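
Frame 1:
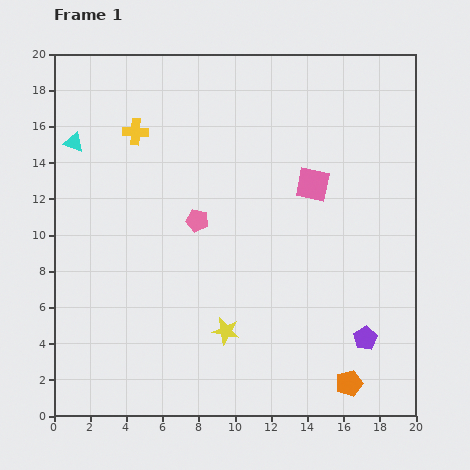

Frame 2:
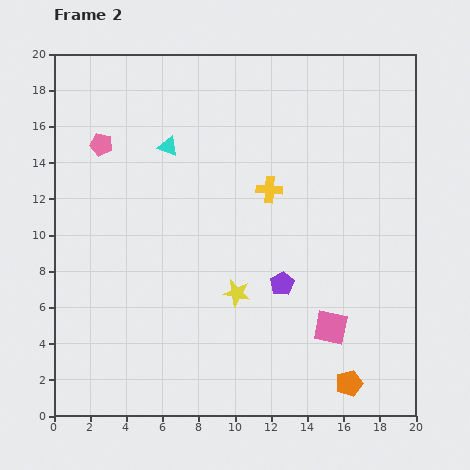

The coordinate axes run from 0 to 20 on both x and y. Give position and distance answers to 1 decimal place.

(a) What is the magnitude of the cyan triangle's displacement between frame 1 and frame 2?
5.2

The cyan triangle moved from (1.1, 15.1) to (6.3, 14.9), a distance of √(5.2² + 0.2²) ≈ 5.2.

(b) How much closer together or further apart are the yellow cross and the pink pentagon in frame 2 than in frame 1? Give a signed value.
+3.6

Distance in frame 1: 6.0. Distance in frame 2: 9.6.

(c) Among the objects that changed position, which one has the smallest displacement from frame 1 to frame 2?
the yellow star

(moved 2.2)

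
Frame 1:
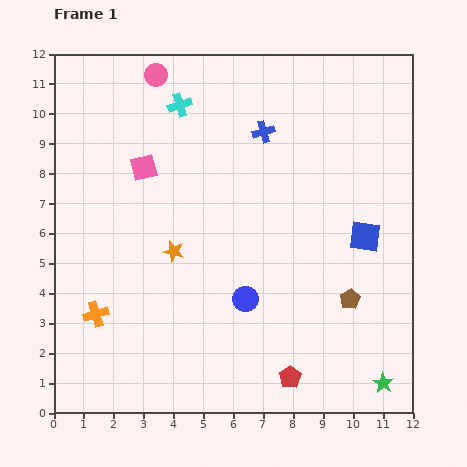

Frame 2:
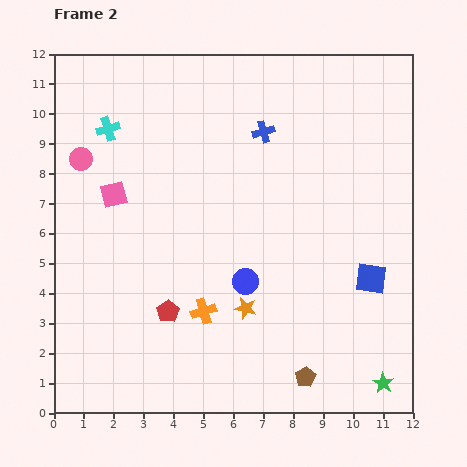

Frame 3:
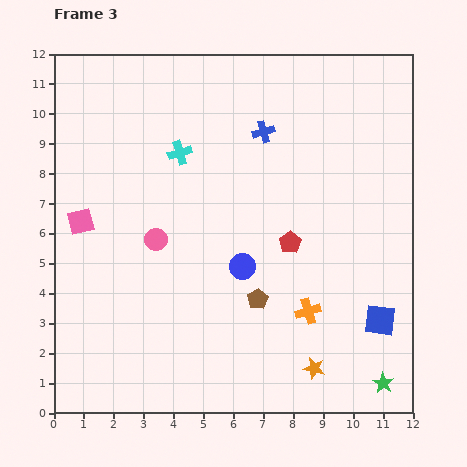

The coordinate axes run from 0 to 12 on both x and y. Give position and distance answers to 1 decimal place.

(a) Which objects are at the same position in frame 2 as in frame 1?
the blue cross, the green star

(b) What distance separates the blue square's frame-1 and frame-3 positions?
2.8

The blue square moved from (10.4, 5.9) to (10.9, 3.1), a distance of √(0.5² + 2.8²) ≈ 2.8.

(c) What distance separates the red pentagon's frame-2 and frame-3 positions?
4.7

The red pentagon moved from (3.8, 3.4) to (7.9, 5.7), a distance of √(4.1² + 2.3²) ≈ 4.7.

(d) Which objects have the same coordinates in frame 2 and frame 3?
the blue cross, the green star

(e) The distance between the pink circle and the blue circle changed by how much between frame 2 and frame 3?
-3.9

Distance in frame 2: 6.9. Distance in frame 3: 3.0.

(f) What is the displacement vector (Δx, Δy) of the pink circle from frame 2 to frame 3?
(2.5, -2.7)

The pink circle was at (0.9, 8.5) in frame 2 and (3.4, 5.8) in frame 3.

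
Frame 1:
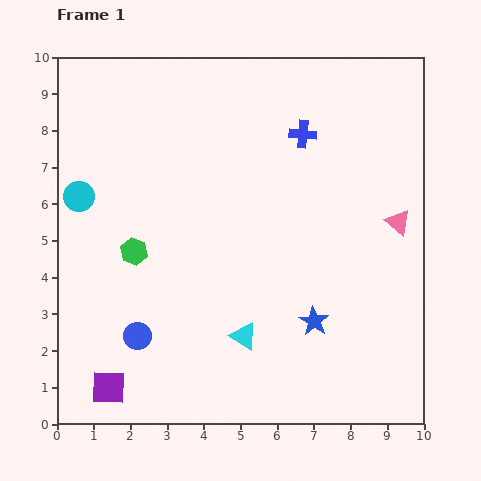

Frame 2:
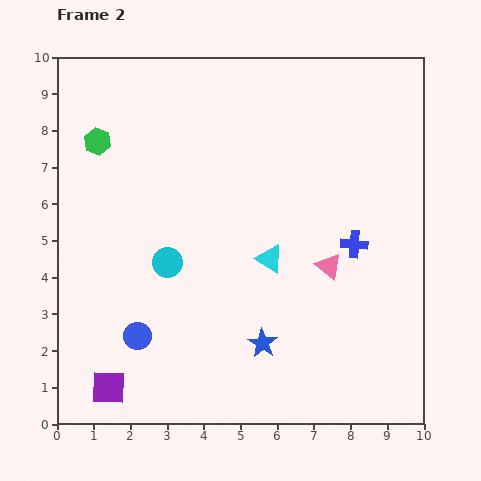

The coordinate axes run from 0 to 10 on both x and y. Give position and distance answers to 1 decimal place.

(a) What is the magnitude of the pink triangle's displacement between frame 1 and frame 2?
2.2

The pink triangle moved from (9.3, 5.5) to (7.4, 4.3), a distance of √(1.9² + 1.2²) ≈ 2.2.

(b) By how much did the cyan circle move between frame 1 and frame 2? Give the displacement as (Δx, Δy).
(2.4, -1.8)

The cyan circle was at (0.6, 6.2) in frame 1 and (3.0, 4.4) in frame 2.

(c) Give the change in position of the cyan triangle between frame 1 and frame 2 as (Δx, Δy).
(0.7, 2.1)

The cyan triangle was at (5.1, 2.4) in frame 1 and (5.8, 4.5) in frame 2.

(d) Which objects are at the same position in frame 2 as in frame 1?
the purple square, the blue circle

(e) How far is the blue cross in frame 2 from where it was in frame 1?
3.3

The blue cross moved from (6.7, 7.9) to (8.1, 4.9), a distance of √(1.4² + 3.0²) ≈ 3.3.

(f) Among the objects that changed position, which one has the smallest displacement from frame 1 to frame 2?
the blue star

(moved 1.5)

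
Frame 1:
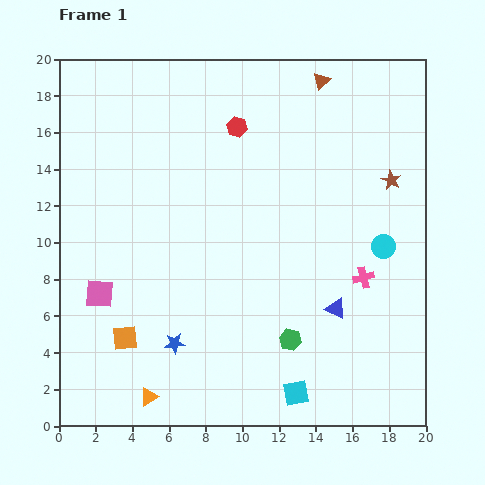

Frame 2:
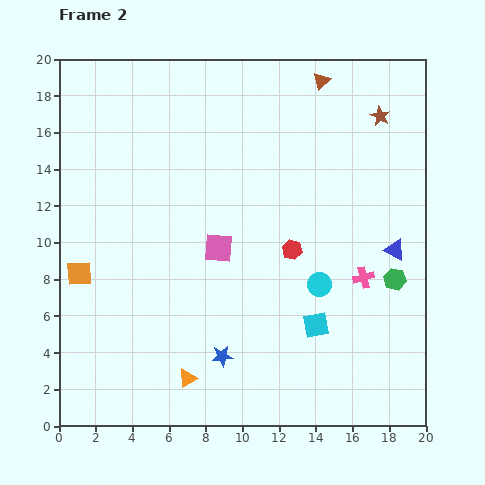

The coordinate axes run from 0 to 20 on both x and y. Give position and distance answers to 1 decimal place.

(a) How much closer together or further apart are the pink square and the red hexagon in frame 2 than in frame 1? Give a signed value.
-7.8

Distance in frame 1: 11.8. Distance in frame 2: 4.0.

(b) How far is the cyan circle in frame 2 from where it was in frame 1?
4.1

The cyan circle moved from (17.7, 9.8) to (14.2, 7.7), a distance of √(3.5² + 2.1²) ≈ 4.1.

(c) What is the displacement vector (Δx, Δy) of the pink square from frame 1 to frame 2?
(6.5, 2.5)

The pink square was at (2.2, 7.2) in frame 1 and (8.7, 9.7) in frame 2.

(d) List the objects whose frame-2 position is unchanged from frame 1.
the brown triangle, the pink cross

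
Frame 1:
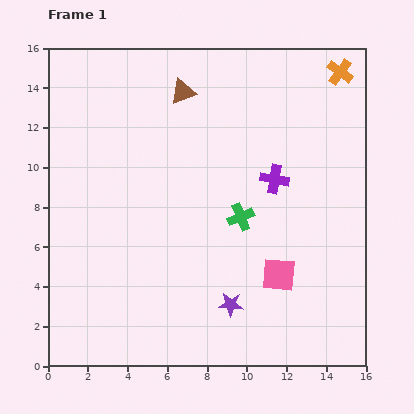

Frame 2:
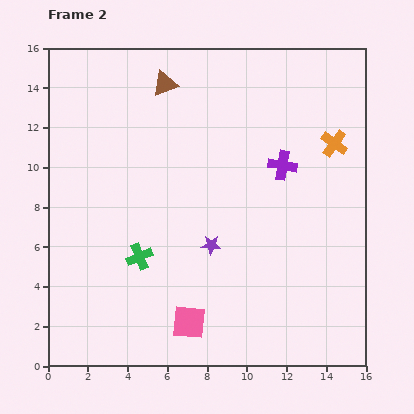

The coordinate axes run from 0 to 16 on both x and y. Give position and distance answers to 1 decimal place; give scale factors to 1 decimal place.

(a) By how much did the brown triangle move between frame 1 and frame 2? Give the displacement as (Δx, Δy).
(-0.9, 0.4)

The brown triangle was at (6.8, 13.8) in frame 1 and (5.9, 14.2) in frame 2.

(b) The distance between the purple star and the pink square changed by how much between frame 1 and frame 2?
+1.3

Distance in frame 1: 2.8. Distance in frame 2: 4.1.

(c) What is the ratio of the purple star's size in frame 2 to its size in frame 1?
0.8×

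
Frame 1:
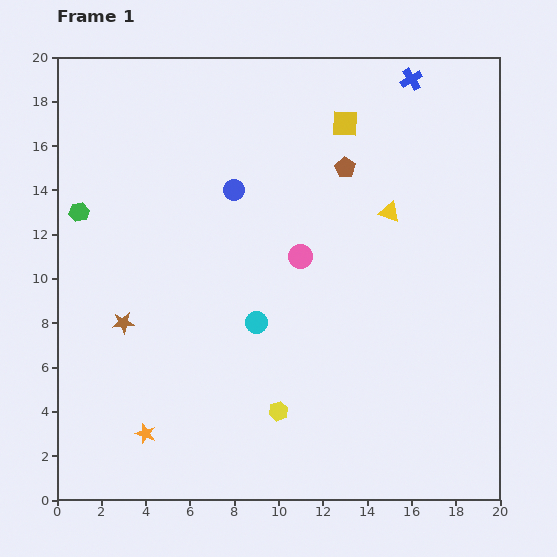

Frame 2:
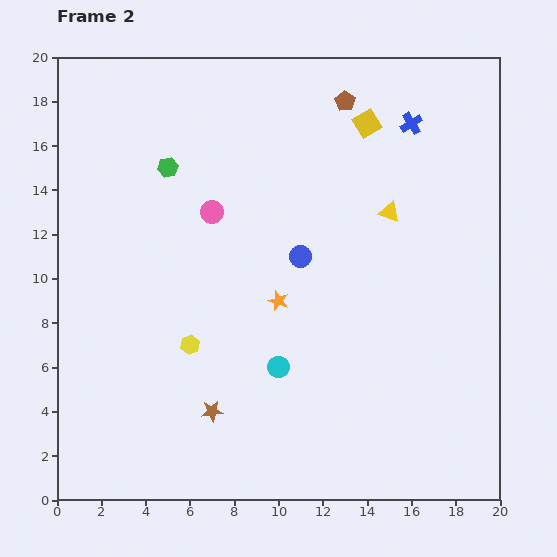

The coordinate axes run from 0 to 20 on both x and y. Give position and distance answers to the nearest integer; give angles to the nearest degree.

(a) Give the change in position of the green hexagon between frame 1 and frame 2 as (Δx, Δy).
(4, 2)

The green hexagon was at (1, 13) in frame 1 and (5, 15) in frame 2.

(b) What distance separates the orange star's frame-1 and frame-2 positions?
8

The orange star moved from (4, 3) to (10, 9), a distance of √(6² + 6²) ≈ 8.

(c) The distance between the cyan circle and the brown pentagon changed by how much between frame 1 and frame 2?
+4

Distance in frame 1: 8. Distance in frame 2: 12.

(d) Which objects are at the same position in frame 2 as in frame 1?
the yellow triangle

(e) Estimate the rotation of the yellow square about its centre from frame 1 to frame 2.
33° counter-clockwise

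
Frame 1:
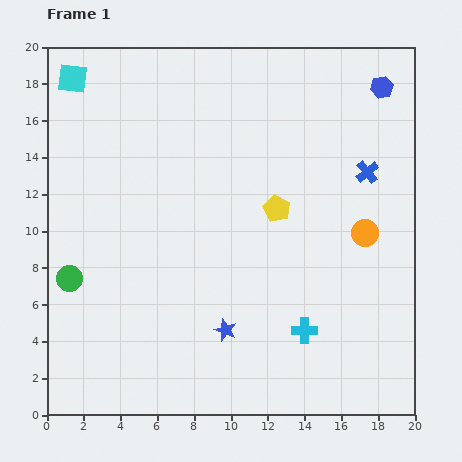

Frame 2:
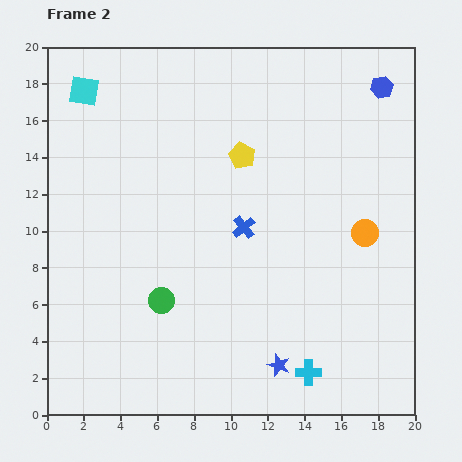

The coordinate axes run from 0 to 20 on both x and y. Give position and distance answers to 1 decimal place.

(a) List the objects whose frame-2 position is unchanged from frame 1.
the blue hexagon, the orange circle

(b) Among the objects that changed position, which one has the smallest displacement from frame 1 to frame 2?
the cyan square

(moved 0.9)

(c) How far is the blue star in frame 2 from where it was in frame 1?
3.5

The blue star moved from (9.7, 4.6) to (12.6, 2.7), a distance of √(2.9² + 1.9²) ≈ 3.5.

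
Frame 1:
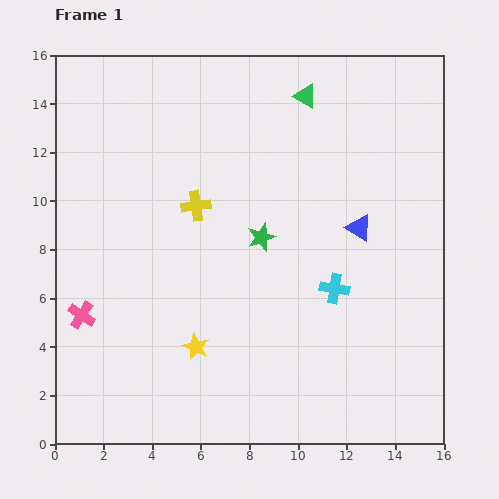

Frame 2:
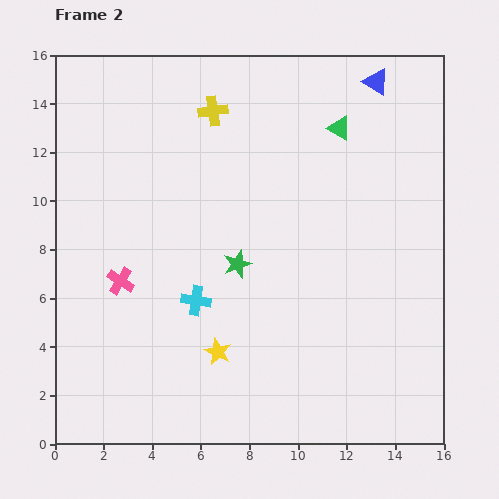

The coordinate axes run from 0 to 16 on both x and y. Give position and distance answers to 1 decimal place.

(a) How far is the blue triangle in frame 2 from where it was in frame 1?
6.0

The blue triangle moved from (12.5, 8.9) to (13.2, 14.9), a distance of √(0.7² + 6.0²) ≈ 6.0.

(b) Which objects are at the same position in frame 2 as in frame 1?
none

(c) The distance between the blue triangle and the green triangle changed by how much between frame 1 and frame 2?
-3.4

Distance in frame 1: 5.8. Distance in frame 2: 2.4.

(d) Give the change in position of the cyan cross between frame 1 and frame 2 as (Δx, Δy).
(-5.7, -0.5)

The cyan cross was at (11.5, 6.4) in frame 1 and (5.8, 5.9) in frame 2.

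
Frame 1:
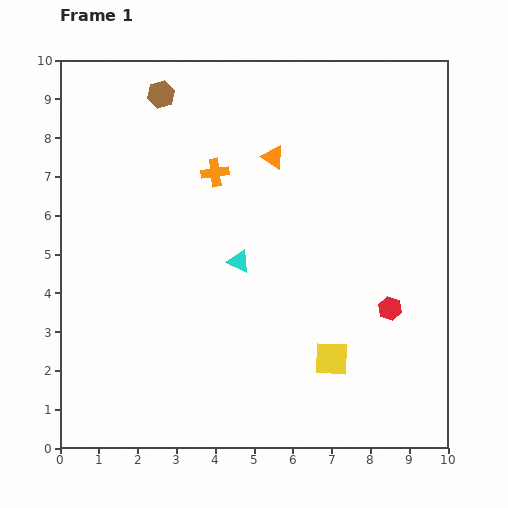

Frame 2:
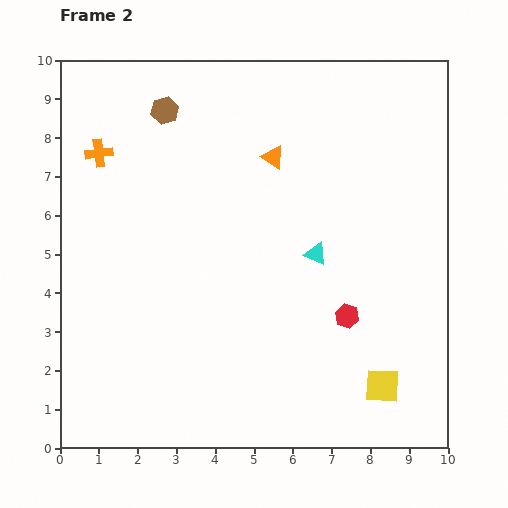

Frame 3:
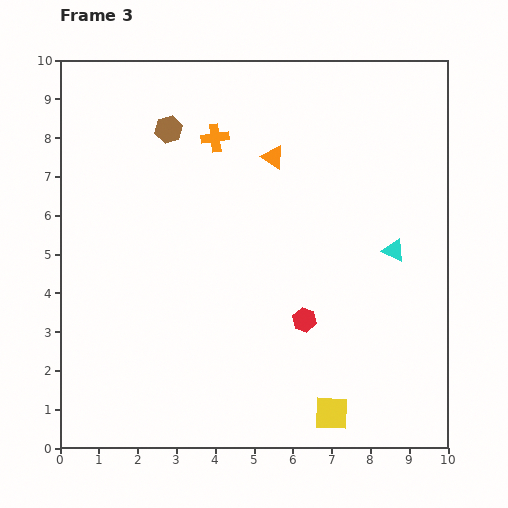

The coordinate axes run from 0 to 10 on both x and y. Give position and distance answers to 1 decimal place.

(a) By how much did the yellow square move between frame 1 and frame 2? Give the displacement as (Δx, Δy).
(1.3, -0.7)

The yellow square was at (7.0, 2.3) in frame 1 and (8.3, 1.6) in frame 2.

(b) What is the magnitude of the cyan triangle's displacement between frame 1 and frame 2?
2.0

The cyan triangle moved from (4.6, 4.8) to (6.6, 5.0), a distance of √(2.0² + 0.2²) ≈ 2.0.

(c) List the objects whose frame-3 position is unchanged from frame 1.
the orange triangle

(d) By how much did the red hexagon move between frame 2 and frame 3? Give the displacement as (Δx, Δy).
(-1.1, -0.1)

The red hexagon was at (7.4, 3.4) in frame 2 and (6.3, 3.3) in frame 3.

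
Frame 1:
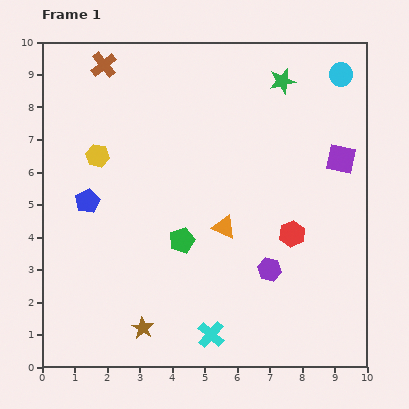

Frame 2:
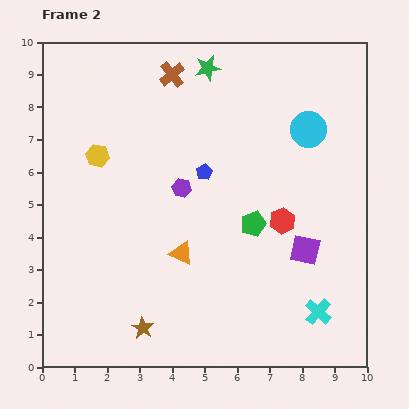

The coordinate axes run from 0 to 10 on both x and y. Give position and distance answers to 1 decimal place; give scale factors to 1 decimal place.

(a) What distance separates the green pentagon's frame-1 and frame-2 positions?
2.3

The green pentagon moved from (4.3, 3.9) to (6.5, 4.4), a distance of √(2.2² + 0.5²) ≈ 2.3.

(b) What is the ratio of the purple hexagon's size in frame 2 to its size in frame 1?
0.8×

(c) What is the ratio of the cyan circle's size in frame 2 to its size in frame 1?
1.5×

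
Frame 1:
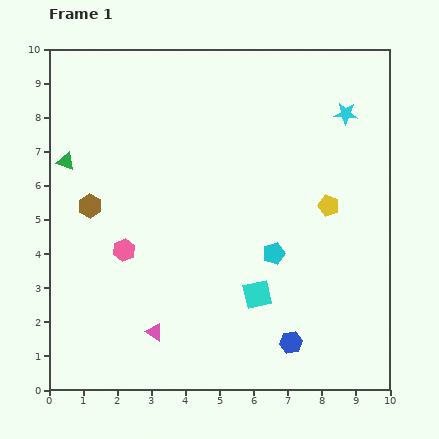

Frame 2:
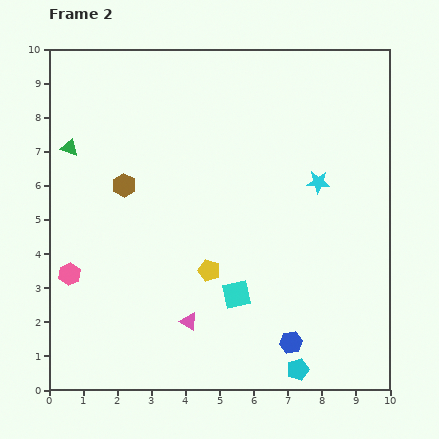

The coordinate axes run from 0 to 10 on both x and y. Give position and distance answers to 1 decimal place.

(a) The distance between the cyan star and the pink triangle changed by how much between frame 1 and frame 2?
-2.9

Distance in frame 1: 8.5. Distance in frame 2: 5.6.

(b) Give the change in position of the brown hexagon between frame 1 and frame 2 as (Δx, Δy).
(1.0, 0.6)

The brown hexagon was at (1.2, 5.4) in frame 1 and (2.2, 6.0) in frame 2.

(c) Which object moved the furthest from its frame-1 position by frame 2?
the yellow pentagon

(moved 4.0; next 3.5)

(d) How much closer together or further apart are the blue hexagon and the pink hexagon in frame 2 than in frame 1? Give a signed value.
+1.2

Distance in frame 1: 5.6. Distance in frame 2: 6.8.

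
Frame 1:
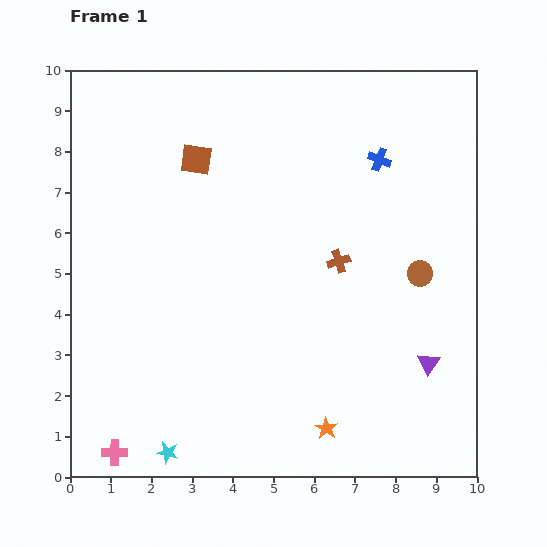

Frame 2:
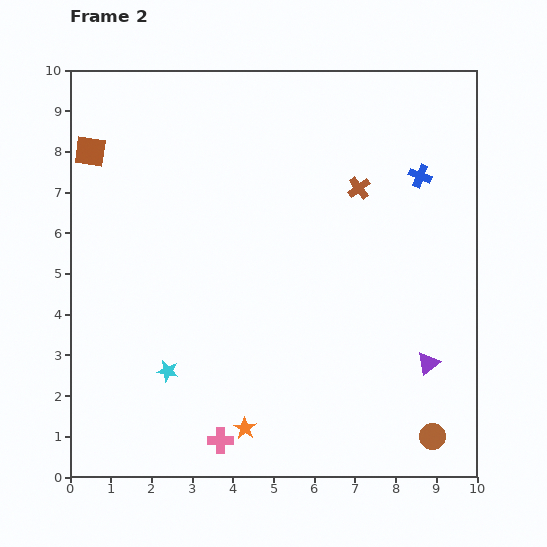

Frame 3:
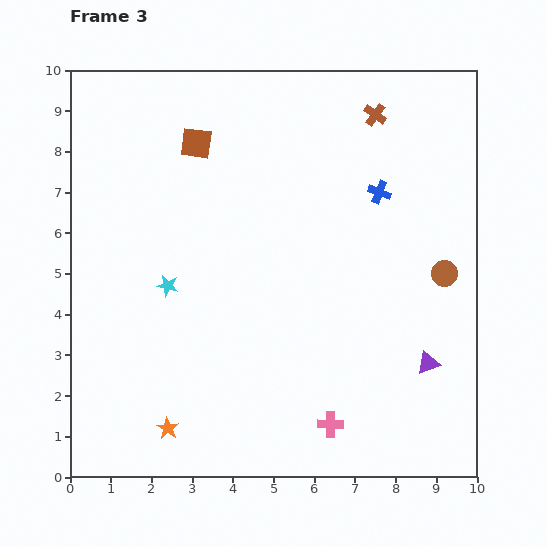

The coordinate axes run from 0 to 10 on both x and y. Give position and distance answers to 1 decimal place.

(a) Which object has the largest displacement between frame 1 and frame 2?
the brown circle

(moved 4.0; next 2.6)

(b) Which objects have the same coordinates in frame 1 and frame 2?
the purple triangle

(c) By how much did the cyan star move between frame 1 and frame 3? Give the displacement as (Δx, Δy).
(0.0, 4.1)

The cyan star was at (2.4, 0.6) in frame 1 and (2.4, 4.7) in frame 3.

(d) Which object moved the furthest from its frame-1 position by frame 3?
the pink cross

(moved 5.3; next 4.1)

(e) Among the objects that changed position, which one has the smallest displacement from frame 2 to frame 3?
the blue cross

(moved 1.1)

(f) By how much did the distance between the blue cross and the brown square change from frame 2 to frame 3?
-3.4

Distance in frame 2: 8.1. Distance in frame 3: 4.7.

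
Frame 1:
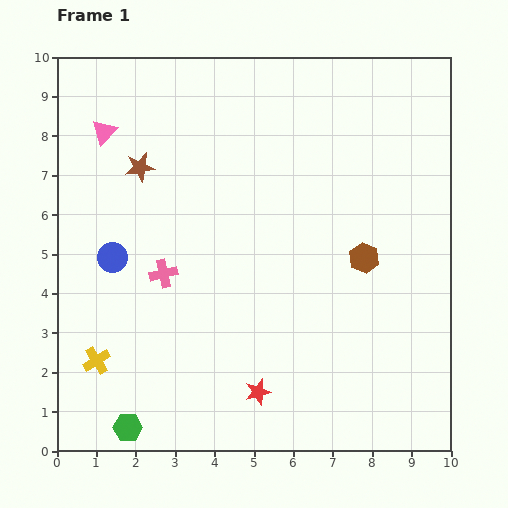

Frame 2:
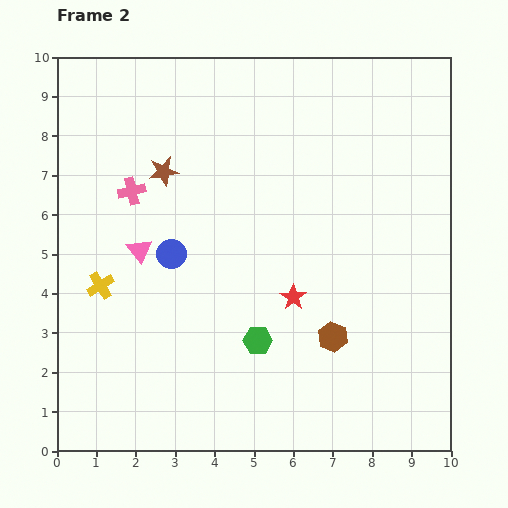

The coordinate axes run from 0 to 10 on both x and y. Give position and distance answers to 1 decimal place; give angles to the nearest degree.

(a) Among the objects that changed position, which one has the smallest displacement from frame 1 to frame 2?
the brown star

(moved 0.6)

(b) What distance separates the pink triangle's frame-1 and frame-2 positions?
3.1

The pink triangle moved from (1.2, 8.1) to (2.1, 5.1), a distance of √(0.9² + 3.0²) ≈ 3.1.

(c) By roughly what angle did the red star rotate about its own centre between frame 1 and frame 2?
22° counter-clockwise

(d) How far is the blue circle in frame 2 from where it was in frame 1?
1.5

The blue circle moved from (1.4, 4.9) to (2.9, 5.0), a distance of √(1.5² + 0.1²) ≈ 1.5.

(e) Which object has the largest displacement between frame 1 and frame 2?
the green hexagon

(moved 4.0; next 3.1)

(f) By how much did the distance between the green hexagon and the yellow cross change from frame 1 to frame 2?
+2.3

Distance in frame 1: 1.9. Distance in frame 2: 4.2.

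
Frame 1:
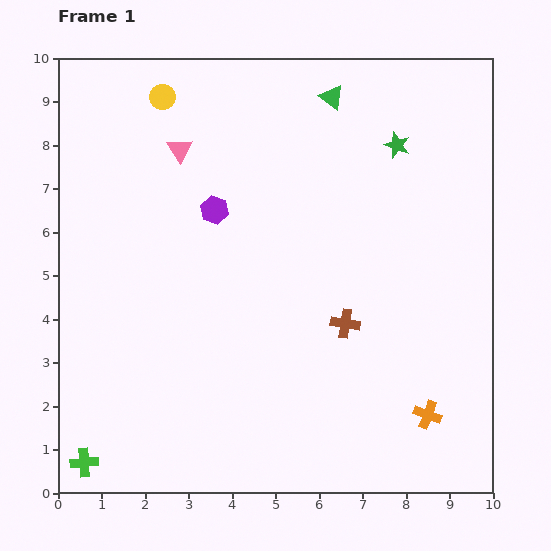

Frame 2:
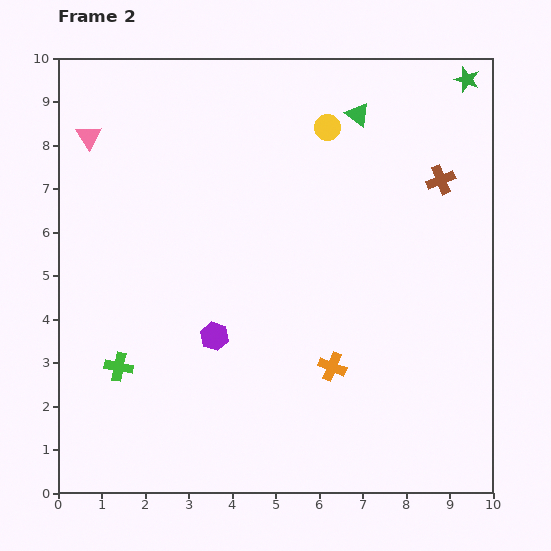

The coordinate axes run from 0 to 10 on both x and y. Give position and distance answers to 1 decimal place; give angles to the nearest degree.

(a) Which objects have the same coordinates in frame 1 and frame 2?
none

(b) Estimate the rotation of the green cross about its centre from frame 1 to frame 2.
16° clockwise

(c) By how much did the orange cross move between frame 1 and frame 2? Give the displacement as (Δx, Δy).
(-2.2, 1.1)

The orange cross was at (8.5, 1.8) in frame 1 and (6.3, 2.9) in frame 2.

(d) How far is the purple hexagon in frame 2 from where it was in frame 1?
2.9

The purple hexagon moved from (3.6, 6.5) to (3.6, 3.6), a distance of √(0.0² + 2.9²) ≈ 2.9.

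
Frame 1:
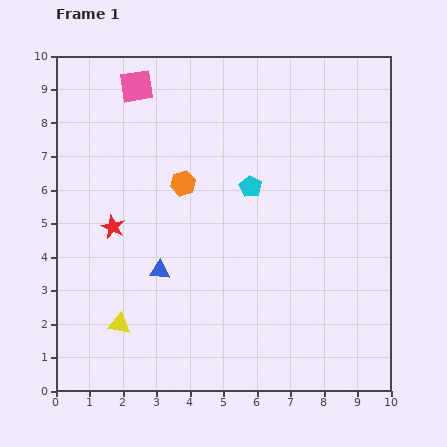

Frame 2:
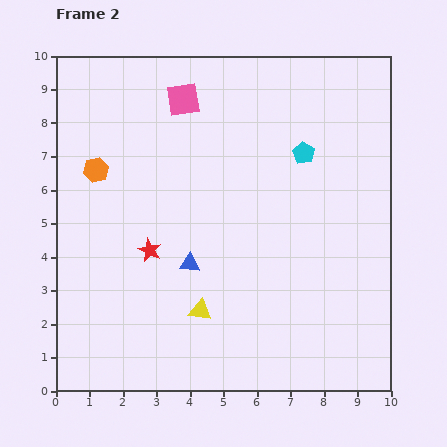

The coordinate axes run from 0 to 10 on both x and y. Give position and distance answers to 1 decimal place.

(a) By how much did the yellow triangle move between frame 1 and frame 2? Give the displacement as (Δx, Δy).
(2.4, 0.4)

The yellow triangle was at (1.9, 2.0) in frame 1 and (4.3, 2.4) in frame 2.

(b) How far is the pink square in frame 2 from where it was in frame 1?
1.5

The pink square moved from (2.4, 9.1) to (3.8, 8.7), a distance of √(1.4² + 0.4²) ≈ 1.5.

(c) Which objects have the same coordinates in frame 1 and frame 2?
none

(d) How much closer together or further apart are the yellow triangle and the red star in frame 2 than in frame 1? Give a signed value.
-0.6

Distance in frame 1: 2.9. Distance in frame 2: 2.3.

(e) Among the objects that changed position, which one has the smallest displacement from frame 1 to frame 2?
the blue triangle

(moved 0.9)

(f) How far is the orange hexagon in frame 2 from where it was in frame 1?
2.6

The orange hexagon moved from (3.8, 6.2) to (1.2, 6.6), a distance of √(2.6² + 0.4²) ≈ 2.6.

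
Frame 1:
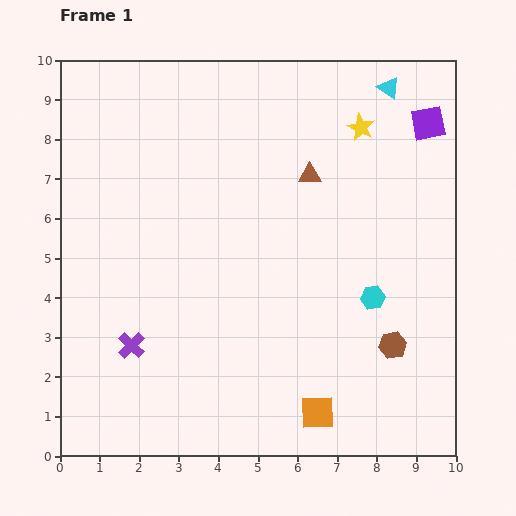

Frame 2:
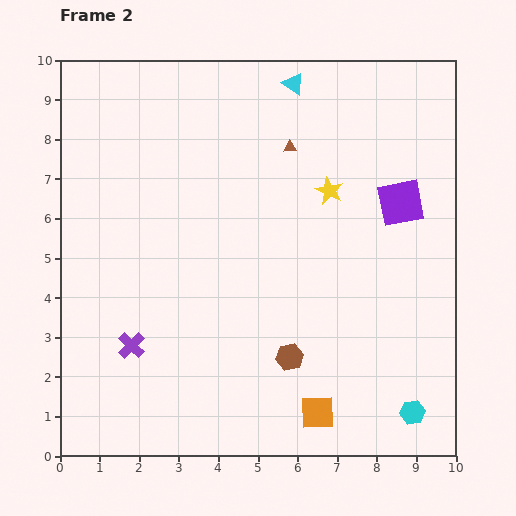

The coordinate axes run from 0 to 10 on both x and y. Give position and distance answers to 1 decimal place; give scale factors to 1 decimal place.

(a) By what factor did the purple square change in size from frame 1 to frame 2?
1.3×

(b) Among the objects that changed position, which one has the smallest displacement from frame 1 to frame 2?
the brown triangle

(moved 0.9)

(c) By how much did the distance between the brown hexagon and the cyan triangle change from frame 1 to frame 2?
+0.4

Distance in frame 1: 6.5. Distance in frame 2: 6.9.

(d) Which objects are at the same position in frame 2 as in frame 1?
the orange square, the purple cross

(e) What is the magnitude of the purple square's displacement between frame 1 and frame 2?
2.1

The purple square moved from (9.3, 8.4) to (8.6, 6.4), a distance of √(0.7² + 2.0²) ≈ 2.1.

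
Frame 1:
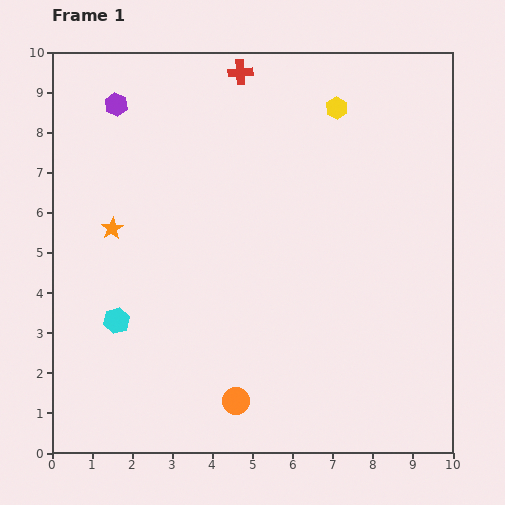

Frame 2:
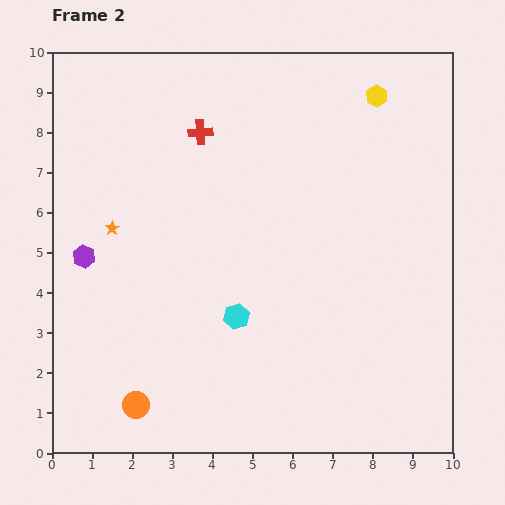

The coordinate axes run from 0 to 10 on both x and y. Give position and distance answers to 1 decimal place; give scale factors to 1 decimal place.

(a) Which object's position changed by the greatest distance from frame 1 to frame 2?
the purple hexagon

(moved 3.9; next 3.0)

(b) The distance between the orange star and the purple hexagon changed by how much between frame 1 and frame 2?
-2.1

Distance in frame 1: 3.1. Distance in frame 2: 1.0.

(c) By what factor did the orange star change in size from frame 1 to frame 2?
0.7×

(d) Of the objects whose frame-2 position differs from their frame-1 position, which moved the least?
the yellow hexagon

(moved 1.0)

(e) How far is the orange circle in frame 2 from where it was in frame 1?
2.5

The orange circle moved from (4.6, 1.3) to (2.1, 1.2), a distance of √(2.5² + 0.1²) ≈ 2.5.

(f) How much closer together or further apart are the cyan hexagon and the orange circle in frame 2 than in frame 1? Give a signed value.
-0.3

Distance in frame 1: 3.6. Distance in frame 2: 3.3.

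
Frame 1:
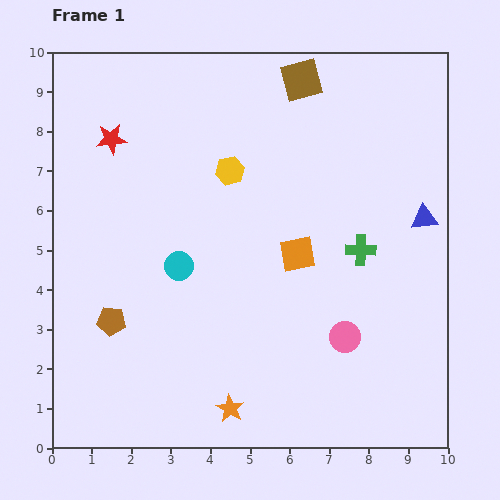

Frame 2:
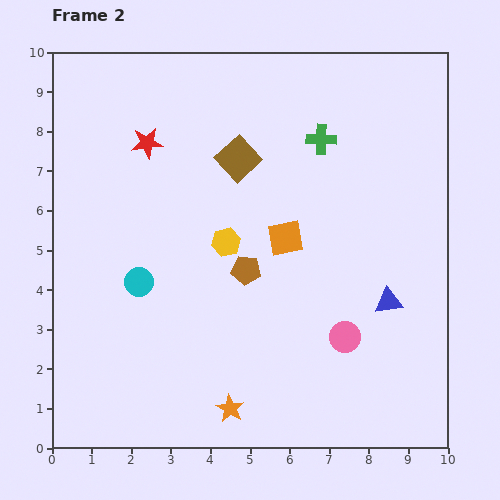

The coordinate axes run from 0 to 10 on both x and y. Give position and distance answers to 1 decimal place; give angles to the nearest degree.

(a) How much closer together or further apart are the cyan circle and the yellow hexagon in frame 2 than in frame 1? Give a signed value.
-0.3

Distance in frame 1: 2.7. Distance in frame 2: 2.4.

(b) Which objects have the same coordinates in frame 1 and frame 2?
the pink circle, the orange star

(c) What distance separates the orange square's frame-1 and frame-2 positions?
0.5

The orange square moved from (6.2, 4.9) to (5.9, 5.3), a distance of √(0.3² + 0.4²) ≈ 0.5.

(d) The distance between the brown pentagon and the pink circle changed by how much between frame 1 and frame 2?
-2.9

Distance in frame 1: 5.9. Distance in frame 2: 3.0.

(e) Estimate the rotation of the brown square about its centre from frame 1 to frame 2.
28° counter-clockwise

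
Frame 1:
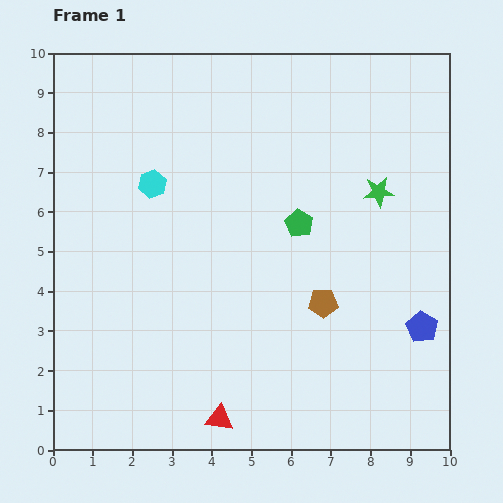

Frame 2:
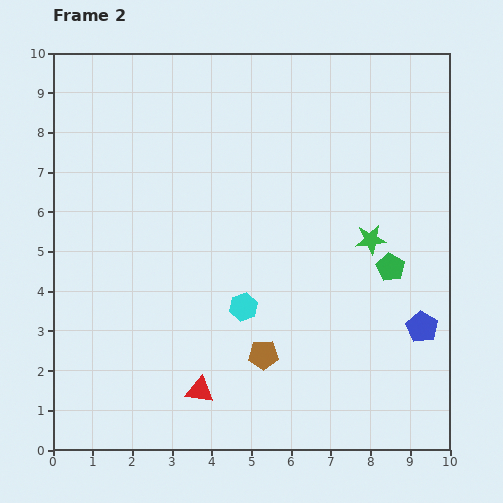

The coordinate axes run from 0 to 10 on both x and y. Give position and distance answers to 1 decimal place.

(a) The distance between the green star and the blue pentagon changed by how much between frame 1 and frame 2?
-1.0

Distance in frame 1: 3.6. Distance in frame 2: 2.6.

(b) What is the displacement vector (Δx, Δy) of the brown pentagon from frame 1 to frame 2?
(-1.5, -1.3)

The brown pentagon was at (6.8, 3.7) in frame 1 and (5.3, 2.4) in frame 2.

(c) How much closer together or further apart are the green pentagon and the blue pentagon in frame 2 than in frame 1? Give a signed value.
-2.3

Distance in frame 1: 4.0. Distance in frame 2: 1.7.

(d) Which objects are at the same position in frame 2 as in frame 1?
the blue pentagon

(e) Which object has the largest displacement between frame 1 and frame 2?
the cyan hexagon

(moved 3.9; next 2.5)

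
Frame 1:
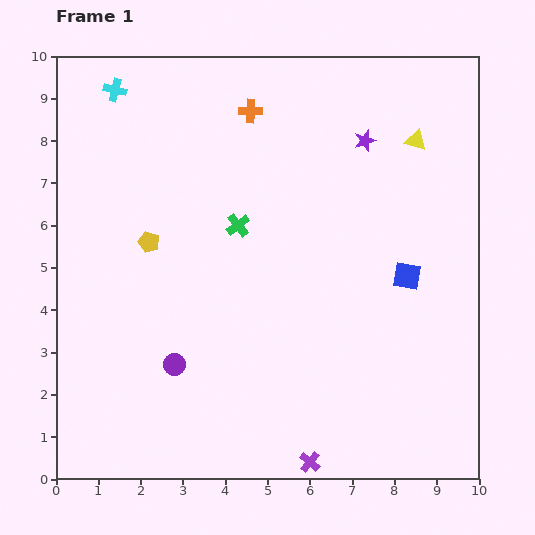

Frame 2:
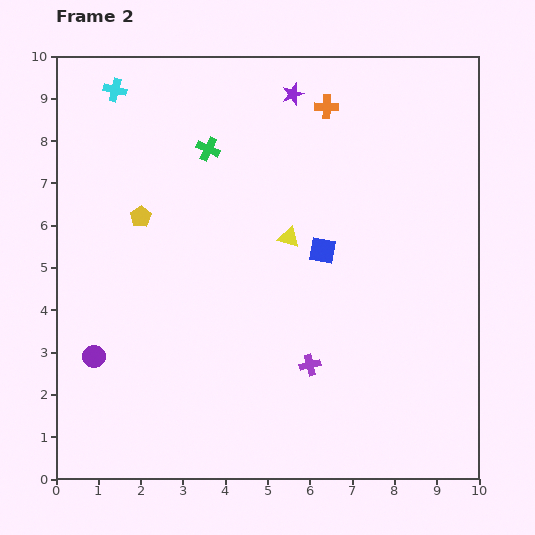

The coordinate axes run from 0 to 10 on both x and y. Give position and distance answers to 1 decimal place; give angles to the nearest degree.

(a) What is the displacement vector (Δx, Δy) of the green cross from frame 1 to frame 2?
(-0.7, 1.8)

The green cross was at (4.3, 6.0) in frame 1 and (3.6, 7.8) in frame 2.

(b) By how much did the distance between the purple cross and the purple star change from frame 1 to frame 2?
-1.3

Distance in frame 1: 7.7. Distance in frame 2: 6.4.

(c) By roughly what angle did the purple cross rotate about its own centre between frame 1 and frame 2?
36° clockwise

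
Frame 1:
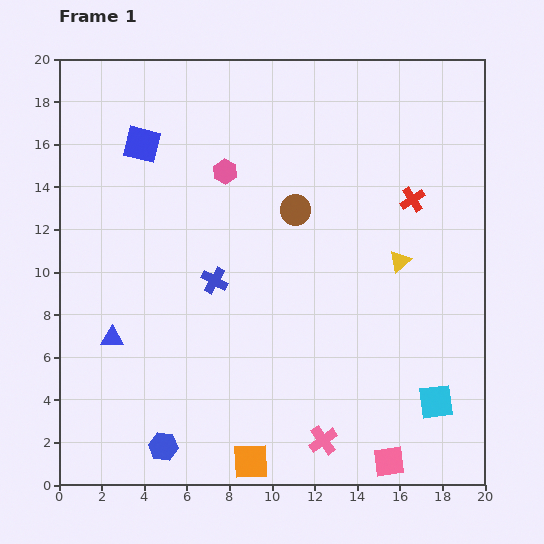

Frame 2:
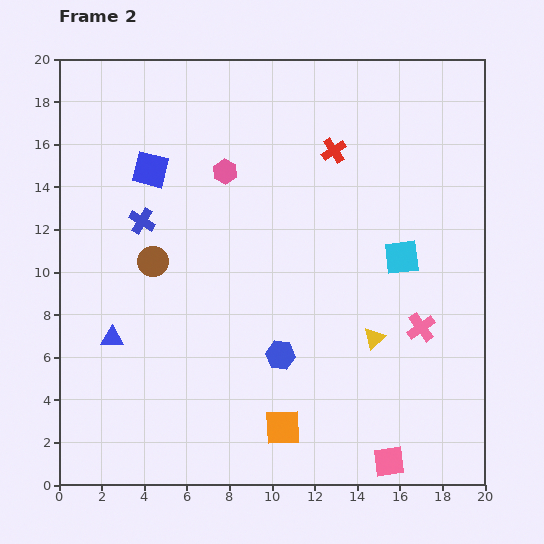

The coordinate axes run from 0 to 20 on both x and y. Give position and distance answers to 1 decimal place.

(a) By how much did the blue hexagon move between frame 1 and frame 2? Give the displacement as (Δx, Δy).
(5.5, 4.3)

The blue hexagon was at (4.9, 1.8) in frame 1 and (10.4, 6.1) in frame 2.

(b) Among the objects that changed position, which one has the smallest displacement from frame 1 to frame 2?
the blue square

(moved 1.3)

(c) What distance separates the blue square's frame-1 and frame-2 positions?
1.3

The blue square moved from (3.9, 16.0) to (4.3, 14.8), a distance of √(0.4² + 1.2²) ≈ 1.3.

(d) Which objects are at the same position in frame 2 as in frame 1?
the blue triangle, the pink hexagon, the pink square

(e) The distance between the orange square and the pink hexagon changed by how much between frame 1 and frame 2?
-1.4

Distance in frame 1: 13.7. Distance in frame 2: 12.3.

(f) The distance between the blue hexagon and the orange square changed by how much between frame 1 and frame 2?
-0.8

Distance in frame 1: 4.2. Distance in frame 2: 3.4.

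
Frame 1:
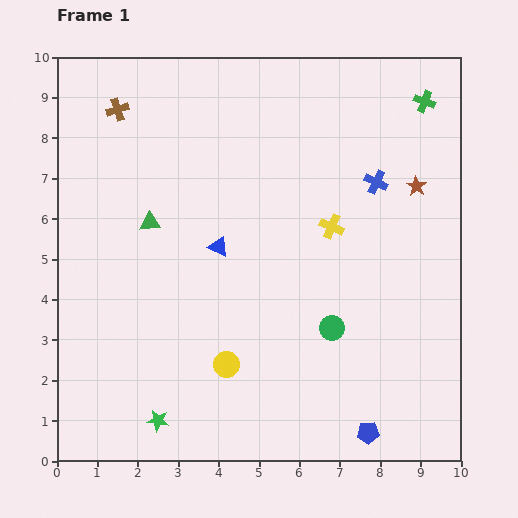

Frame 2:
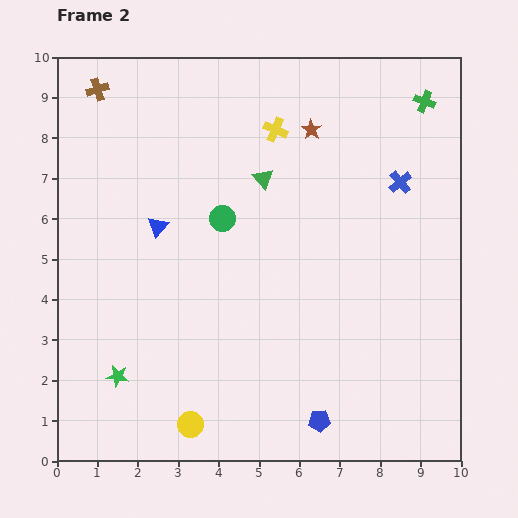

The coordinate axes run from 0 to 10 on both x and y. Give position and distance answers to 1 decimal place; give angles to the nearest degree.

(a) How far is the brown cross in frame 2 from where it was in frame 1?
0.7

The brown cross moved from (1.5, 8.7) to (1.0, 9.2), a distance of √(0.5² + 0.5²) ≈ 0.7.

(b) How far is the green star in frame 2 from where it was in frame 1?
1.5

The green star moved from (2.5, 1.0) to (1.5, 2.1), a distance of √(1.0² + 1.1²) ≈ 1.5.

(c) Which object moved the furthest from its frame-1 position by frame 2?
the green circle

(moved 3.8; next 3.0)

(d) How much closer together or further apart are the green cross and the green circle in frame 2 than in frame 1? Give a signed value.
-0.3

Distance in frame 1: 6.1. Distance in frame 2: 5.8.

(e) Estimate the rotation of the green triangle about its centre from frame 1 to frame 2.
53° clockwise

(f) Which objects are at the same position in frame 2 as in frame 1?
the green cross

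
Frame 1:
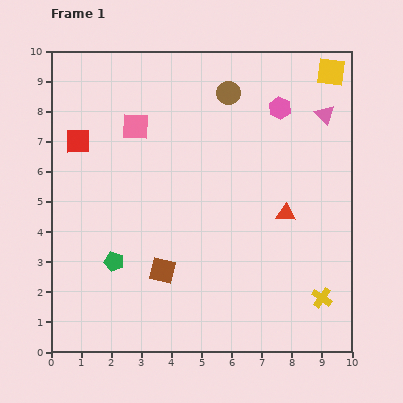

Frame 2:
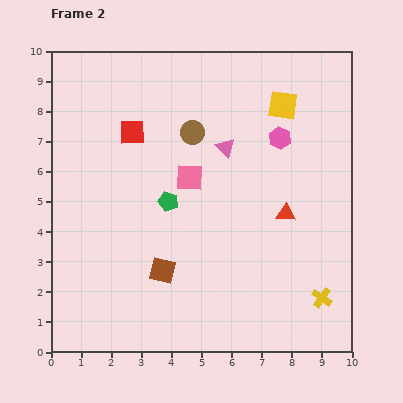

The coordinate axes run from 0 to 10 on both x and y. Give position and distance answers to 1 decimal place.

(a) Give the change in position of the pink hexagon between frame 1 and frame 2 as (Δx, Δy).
(0.0, -1.0)

The pink hexagon was at (7.6, 8.1) in frame 1 and (7.6, 7.1) in frame 2.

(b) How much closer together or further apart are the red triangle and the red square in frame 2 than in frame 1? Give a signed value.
-1.5

Distance in frame 1: 7.3. Distance in frame 2: 5.8.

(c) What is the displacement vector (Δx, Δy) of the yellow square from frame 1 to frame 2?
(-1.6, -1.1)

The yellow square was at (9.3, 9.3) in frame 1 and (7.7, 8.2) in frame 2.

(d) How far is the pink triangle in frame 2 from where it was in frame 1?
3.5

The pink triangle moved from (9.1, 7.9) to (5.8, 6.8), a distance of √(3.3² + 1.1²) ≈ 3.5.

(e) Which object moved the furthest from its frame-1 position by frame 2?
the pink triangle

(moved 3.5; next 2.7)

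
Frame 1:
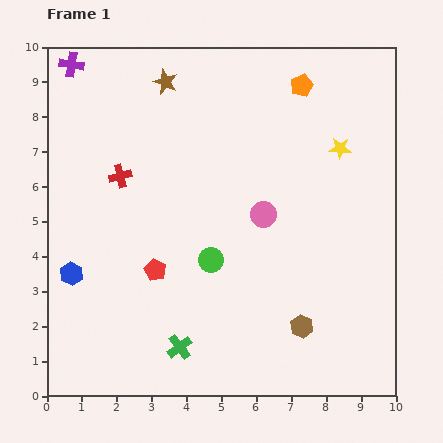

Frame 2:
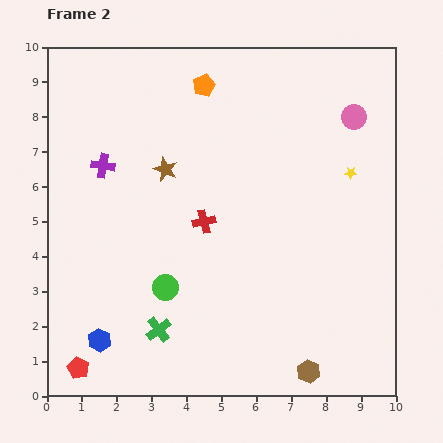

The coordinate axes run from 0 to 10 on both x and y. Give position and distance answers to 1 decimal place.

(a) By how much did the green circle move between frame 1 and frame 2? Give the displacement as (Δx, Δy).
(-1.3, -0.8)

The green circle was at (4.7, 3.9) in frame 1 and (3.4, 3.1) in frame 2.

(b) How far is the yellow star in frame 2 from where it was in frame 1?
0.8

The yellow star moved from (8.4, 7.1) to (8.7, 6.4), a distance of √(0.3² + 0.7²) ≈ 0.8.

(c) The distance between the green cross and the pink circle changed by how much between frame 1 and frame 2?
+3.8

Distance in frame 1: 4.5. Distance in frame 2: 8.3.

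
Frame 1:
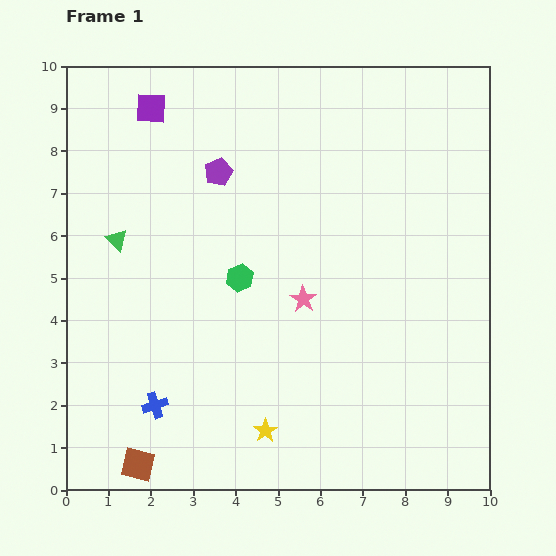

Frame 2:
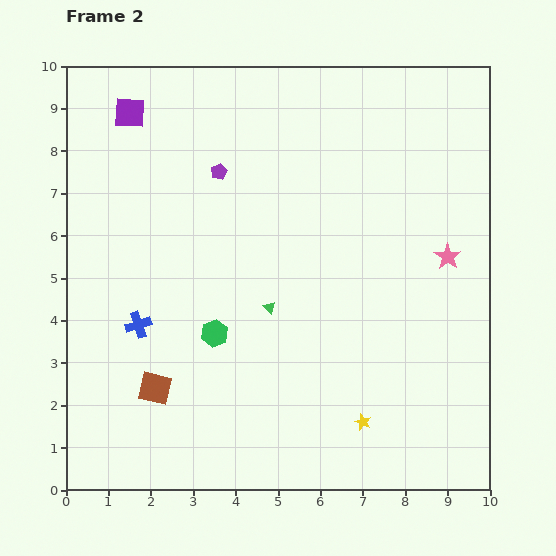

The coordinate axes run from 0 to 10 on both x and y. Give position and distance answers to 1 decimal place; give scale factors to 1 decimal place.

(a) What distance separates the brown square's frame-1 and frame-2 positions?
1.8

The brown square moved from (1.7, 0.6) to (2.1, 2.4), a distance of √(0.4² + 1.8²) ≈ 1.8.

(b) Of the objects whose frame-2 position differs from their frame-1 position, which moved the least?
the purple square

(moved 0.5)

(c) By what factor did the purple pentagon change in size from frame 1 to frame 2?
0.6×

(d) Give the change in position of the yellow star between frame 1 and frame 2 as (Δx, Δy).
(2.3, 0.2)

The yellow star was at (4.7, 1.4) in frame 1 and (7.0, 1.6) in frame 2.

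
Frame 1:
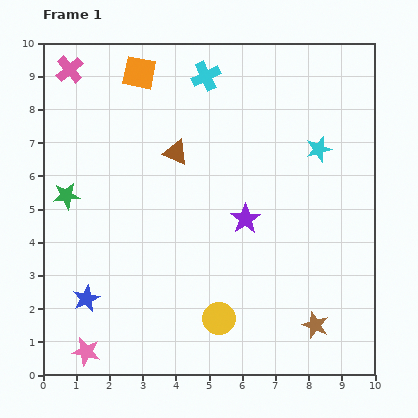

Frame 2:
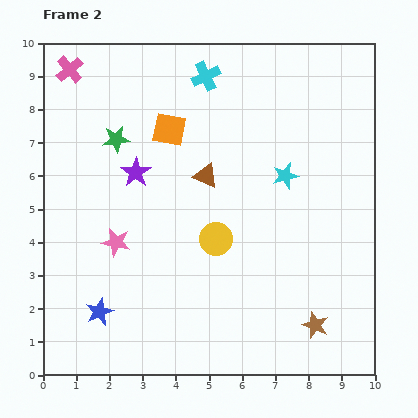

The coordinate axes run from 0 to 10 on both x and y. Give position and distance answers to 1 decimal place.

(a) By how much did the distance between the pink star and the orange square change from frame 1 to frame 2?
-4.8

Distance in frame 1: 8.6. Distance in frame 2: 3.8.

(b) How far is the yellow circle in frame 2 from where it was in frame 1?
2.4

The yellow circle moved from (5.3, 1.7) to (5.2, 4.1), a distance of √(0.1² + 2.4²) ≈ 2.4.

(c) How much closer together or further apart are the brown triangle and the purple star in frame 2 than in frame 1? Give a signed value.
-0.8

Distance in frame 1: 2.9. Distance in frame 2: 2.1.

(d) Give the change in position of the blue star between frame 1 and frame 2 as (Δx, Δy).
(0.4, -0.4)

The blue star was at (1.3, 2.3) in frame 1 and (1.7, 1.9) in frame 2.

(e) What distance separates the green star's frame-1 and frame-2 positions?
2.3

The green star moved from (0.7, 5.4) to (2.2, 7.1), a distance of √(1.5² + 1.7²) ≈ 2.3.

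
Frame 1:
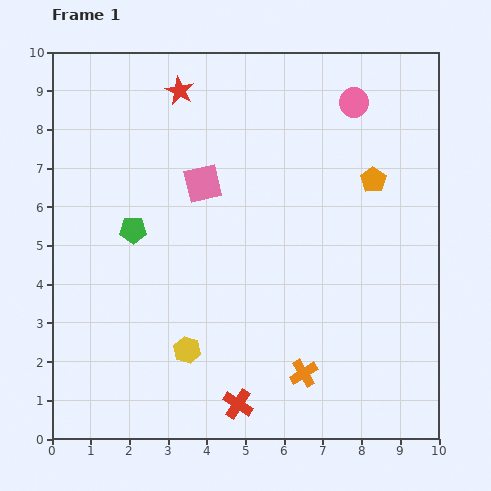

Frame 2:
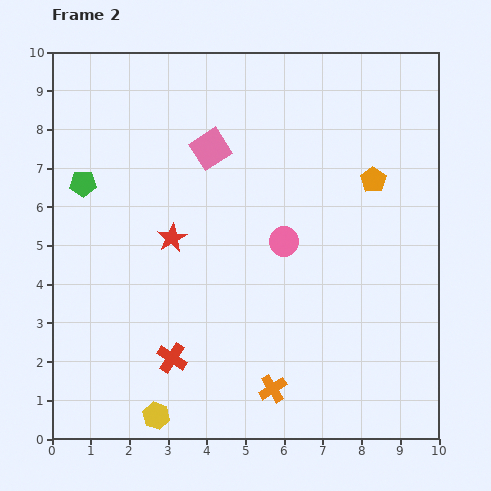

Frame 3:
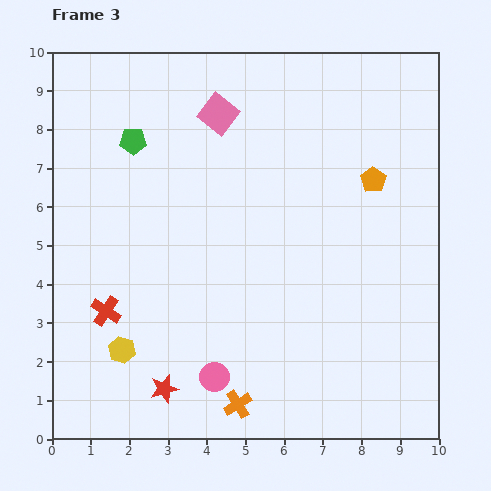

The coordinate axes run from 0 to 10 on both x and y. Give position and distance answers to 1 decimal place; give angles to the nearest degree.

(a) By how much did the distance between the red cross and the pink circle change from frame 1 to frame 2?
-4.2

Distance in frame 1: 8.4. Distance in frame 2: 4.2.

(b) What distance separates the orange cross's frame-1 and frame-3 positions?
1.9

The orange cross moved from (6.5, 1.7) to (4.8, 0.9), a distance of √(1.7² + 0.8²) ≈ 1.9.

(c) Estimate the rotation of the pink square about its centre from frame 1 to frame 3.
39° counter-clockwise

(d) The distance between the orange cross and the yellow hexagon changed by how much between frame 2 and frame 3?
+0.2

Distance in frame 2: 3.1. Distance in frame 3: 3.3.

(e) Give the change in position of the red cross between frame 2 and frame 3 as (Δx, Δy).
(-1.7, 1.2)

The red cross was at (3.1, 2.1) in frame 2 and (1.4, 3.3) in frame 3.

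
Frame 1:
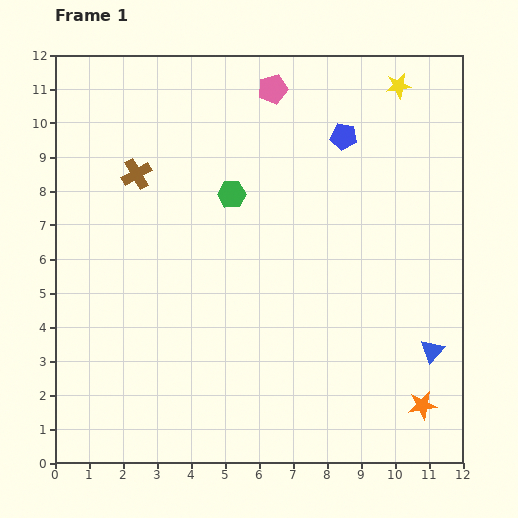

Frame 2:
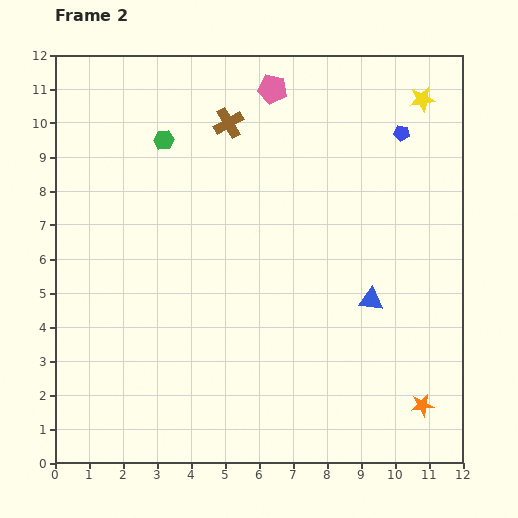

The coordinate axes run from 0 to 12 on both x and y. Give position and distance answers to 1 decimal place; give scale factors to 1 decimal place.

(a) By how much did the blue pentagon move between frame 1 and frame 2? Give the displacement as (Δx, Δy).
(1.7, 0.1)

The blue pentagon was at (8.5, 9.6) in frame 1 and (10.2, 9.7) in frame 2.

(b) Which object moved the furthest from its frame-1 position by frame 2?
the brown cross

(moved 3.1; next 2.6)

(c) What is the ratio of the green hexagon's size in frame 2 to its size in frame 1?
0.7×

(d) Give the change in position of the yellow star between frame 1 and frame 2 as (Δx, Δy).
(0.7, -0.4)

The yellow star was at (10.1, 11.1) in frame 1 and (10.8, 10.7) in frame 2.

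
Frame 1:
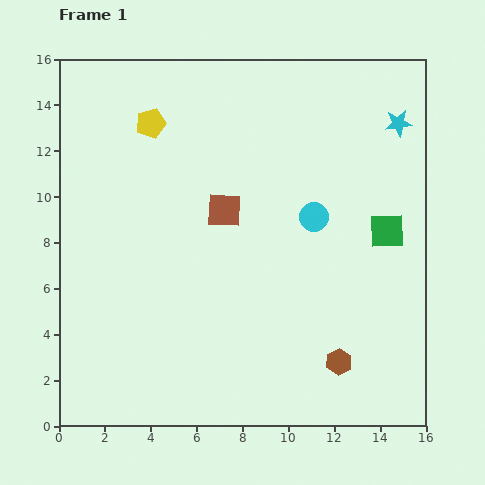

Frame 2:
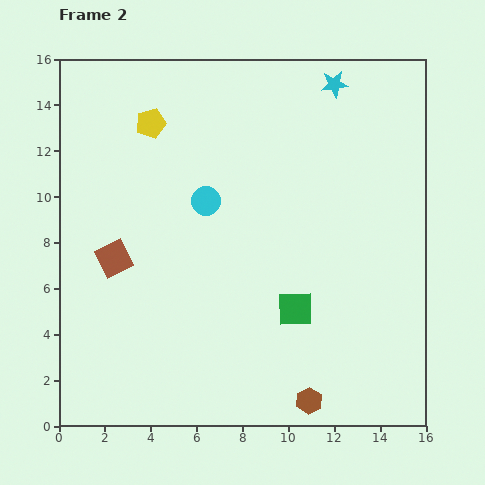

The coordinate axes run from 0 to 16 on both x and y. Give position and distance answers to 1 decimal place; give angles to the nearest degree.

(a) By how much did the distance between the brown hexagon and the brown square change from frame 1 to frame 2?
+2.2

Distance in frame 1: 8.3. Distance in frame 2: 10.5.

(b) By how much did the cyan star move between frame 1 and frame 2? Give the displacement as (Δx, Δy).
(-2.8, 1.7)

The cyan star was at (14.8, 13.2) in frame 1 and (12.0, 14.9) in frame 2.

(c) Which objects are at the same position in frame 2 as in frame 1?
the yellow pentagon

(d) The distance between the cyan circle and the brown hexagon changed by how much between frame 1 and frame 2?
+3.4

Distance in frame 1: 6.4. Distance in frame 2: 9.8.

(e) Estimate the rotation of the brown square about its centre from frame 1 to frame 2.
29° counter-clockwise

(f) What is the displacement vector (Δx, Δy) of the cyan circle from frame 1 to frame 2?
(-4.7, 0.7)

The cyan circle was at (11.1, 9.1) in frame 1 and (6.4, 9.8) in frame 2.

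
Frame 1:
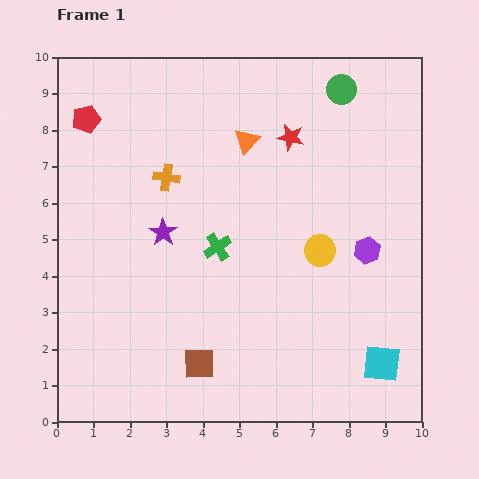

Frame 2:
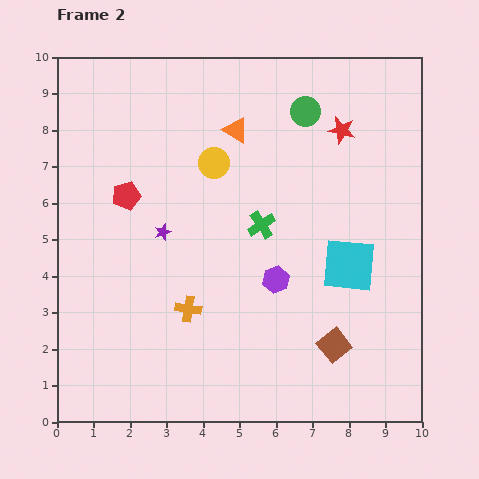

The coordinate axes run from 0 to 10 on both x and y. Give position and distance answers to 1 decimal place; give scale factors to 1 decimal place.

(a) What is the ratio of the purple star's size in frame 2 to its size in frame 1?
0.6×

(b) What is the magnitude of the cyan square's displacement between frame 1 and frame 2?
2.8

The cyan square moved from (8.9, 1.6) to (8.0, 4.3), a distance of √(0.9² + 2.7²) ≈ 2.8.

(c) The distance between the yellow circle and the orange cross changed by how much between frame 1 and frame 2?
-0.6

Distance in frame 1: 4.7. Distance in frame 2: 4.1.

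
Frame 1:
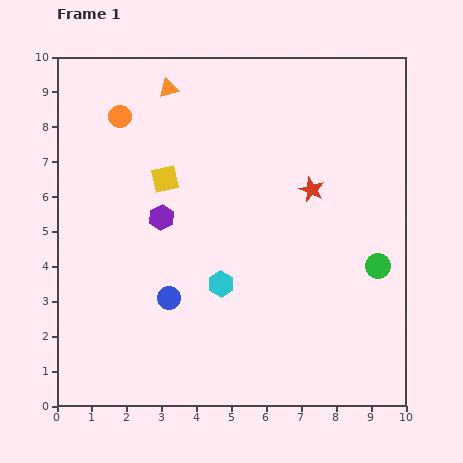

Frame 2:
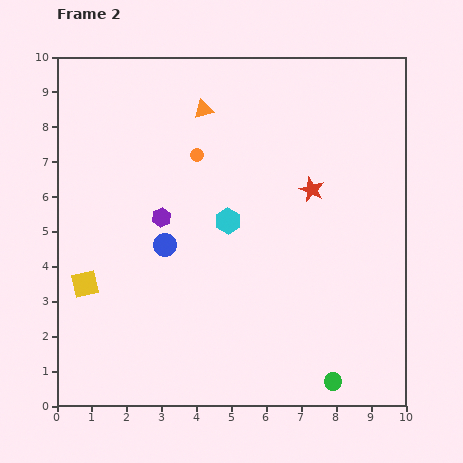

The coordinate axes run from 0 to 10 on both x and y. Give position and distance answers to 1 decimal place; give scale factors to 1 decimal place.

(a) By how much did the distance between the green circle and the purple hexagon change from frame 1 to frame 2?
+0.4

Distance in frame 1: 6.4. Distance in frame 2: 6.8.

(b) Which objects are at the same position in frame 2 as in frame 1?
the red star, the purple hexagon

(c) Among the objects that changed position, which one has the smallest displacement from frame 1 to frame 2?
the orange triangle

(moved 1.2)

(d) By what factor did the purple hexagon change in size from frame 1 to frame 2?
0.8×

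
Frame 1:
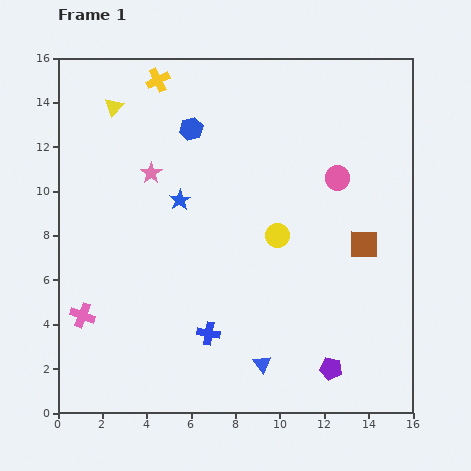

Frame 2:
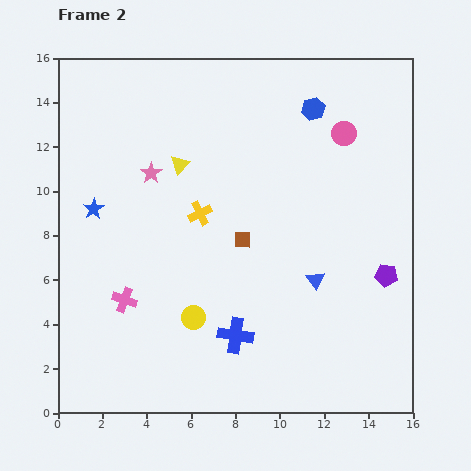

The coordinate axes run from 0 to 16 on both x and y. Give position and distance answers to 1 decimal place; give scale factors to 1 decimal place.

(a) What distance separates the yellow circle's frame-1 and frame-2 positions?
5.3

The yellow circle moved from (9.9, 8.0) to (6.1, 4.3), a distance of √(3.8² + 3.7²) ≈ 5.3.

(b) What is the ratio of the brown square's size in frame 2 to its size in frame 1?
0.6×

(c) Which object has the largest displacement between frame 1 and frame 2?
the yellow cross

(moved 6.3; next 5.6)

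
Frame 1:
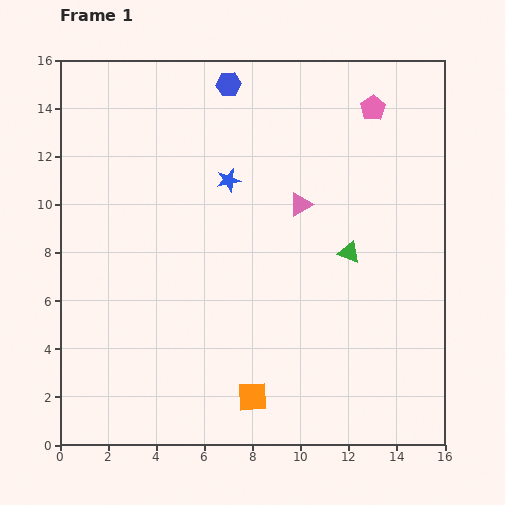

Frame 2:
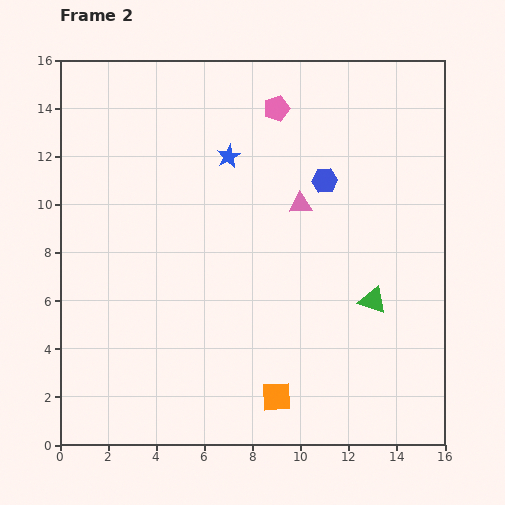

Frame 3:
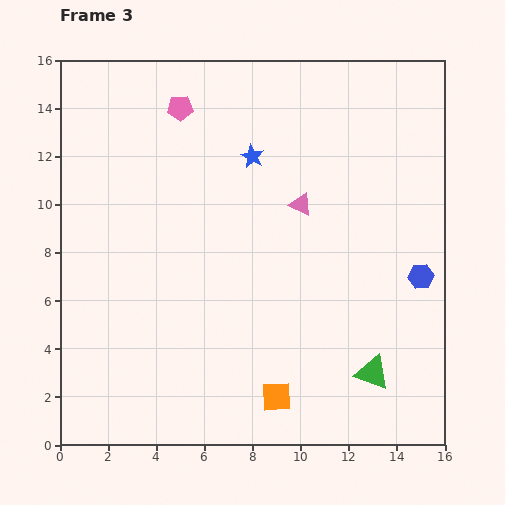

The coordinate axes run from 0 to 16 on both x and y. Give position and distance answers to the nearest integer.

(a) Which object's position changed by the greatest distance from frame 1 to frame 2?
the blue hexagon

(moved 6; next 4)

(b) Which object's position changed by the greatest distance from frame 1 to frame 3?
the blue hexagon

(moved 11; next 8)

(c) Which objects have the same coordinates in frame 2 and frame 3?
the orange square, the pink triangle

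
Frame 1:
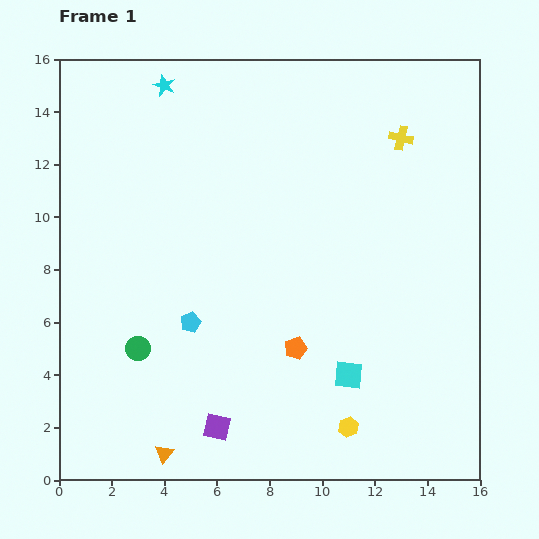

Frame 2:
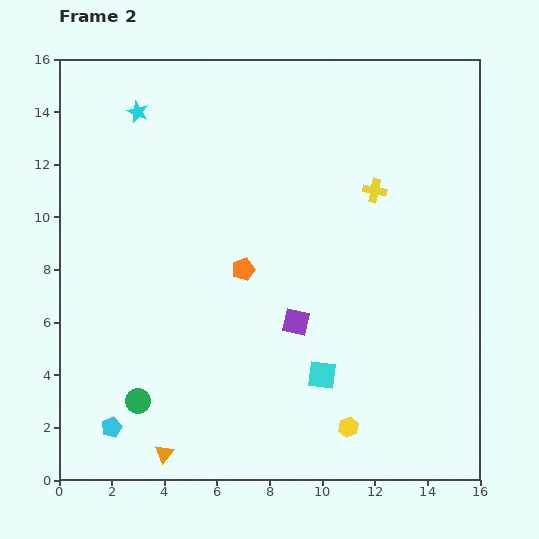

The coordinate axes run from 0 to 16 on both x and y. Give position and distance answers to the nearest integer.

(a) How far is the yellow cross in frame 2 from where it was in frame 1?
2

The yellow cross moved from (13, 13) to (12, 11), a distance of √(1² + 2²) ≈ 2.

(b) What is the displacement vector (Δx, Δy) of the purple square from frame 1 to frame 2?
(3, 4)

The purple square was at (6, 2) in frame 1 and (9, 6) in frame 2.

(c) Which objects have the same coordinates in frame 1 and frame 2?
the yellow hexagon, the orange triangle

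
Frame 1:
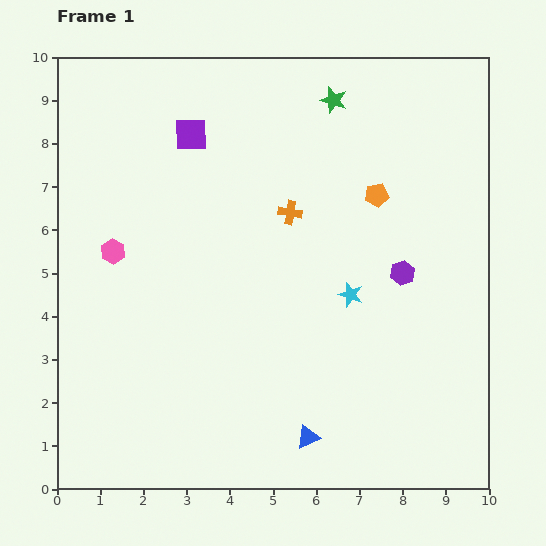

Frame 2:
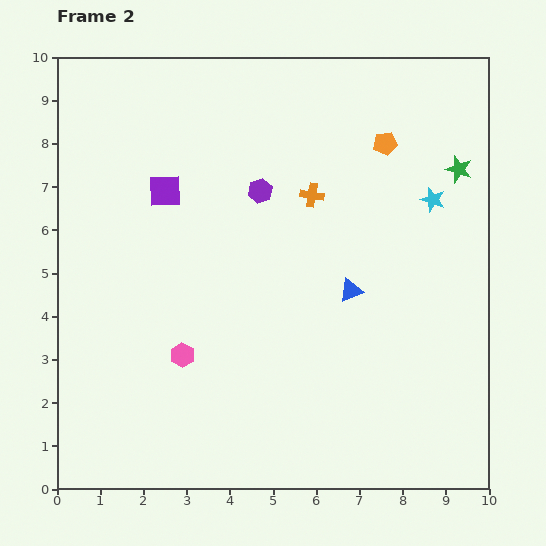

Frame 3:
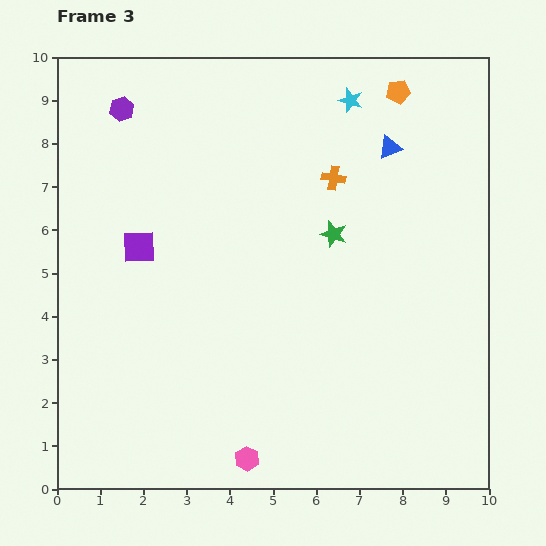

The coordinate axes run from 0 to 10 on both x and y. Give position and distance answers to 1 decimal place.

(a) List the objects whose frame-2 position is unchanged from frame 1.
none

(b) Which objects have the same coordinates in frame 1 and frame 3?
none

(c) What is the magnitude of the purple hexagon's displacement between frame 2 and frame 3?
3.7

The purple hexagon moved from (4.7, 6.9) to (1.5, 8.8), a distance of √(3.2² + 1.9²) ≈ 3.7.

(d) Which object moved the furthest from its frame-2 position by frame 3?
the purple hexagon

(moved 3.7; next 3.4)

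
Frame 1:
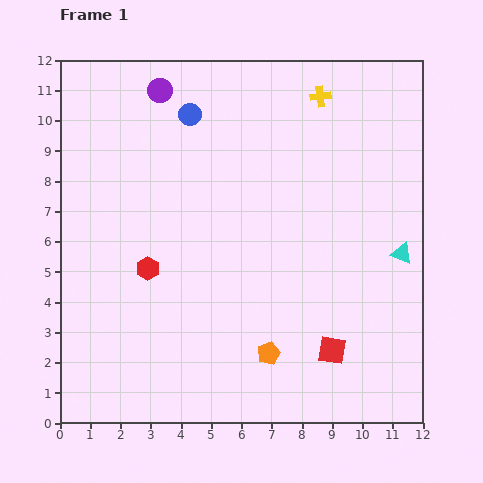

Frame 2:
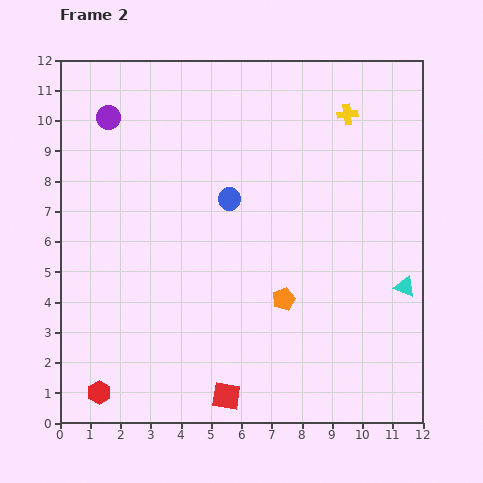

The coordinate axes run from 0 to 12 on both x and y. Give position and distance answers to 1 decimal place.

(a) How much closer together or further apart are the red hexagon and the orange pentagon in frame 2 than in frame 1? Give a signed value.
+1.9

Distance in frame 1: 4.9. Distance in frame 2: 6.8.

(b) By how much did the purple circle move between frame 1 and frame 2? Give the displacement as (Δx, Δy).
(-1.7, -0.9)

The purple circle was at (3.3, 11.0) in frame 1 and (1.6, 10.1) in frame 2.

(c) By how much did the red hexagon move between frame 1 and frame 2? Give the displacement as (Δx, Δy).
(-1.6, -4.1)

The red hexagon was at (2.9, 5.1) in frame 1 and (1.3, 1.0) in frame 2.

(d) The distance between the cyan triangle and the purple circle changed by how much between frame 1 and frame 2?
+1.6

Distance in frame 1: 9.7. Distance in frame 2: 11.3.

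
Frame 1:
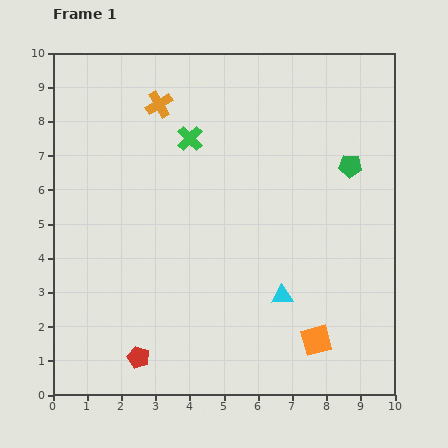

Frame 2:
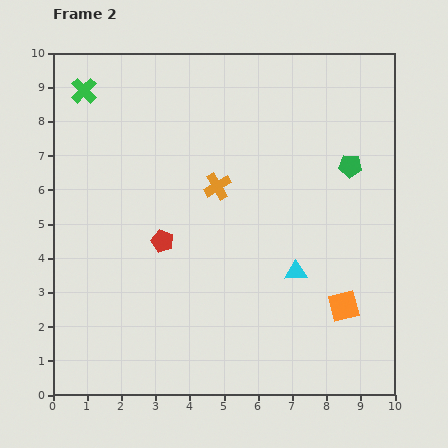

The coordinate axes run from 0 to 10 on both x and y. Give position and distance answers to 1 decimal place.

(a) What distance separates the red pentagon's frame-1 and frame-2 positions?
3.5

The red pentagon moved from (2.5, 1.1) to (3.2, 4.5), a distance of √(0.7² + 3.4²) ≈ 3.5.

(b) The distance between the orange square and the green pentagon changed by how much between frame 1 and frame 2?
-1.1

Distance in frame 1: 5.2. Distance in frame 2: 4.1.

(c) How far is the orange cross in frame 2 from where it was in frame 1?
2.9

The orange cross moved from (3.1, 8.5) to (4.8, 6.1), a distance of √(1.7² + 2.4²) ≈ 2.9.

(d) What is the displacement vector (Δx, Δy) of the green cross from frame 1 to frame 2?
(-3.1, 1.4)

The green cross was at (4.0, 7.5) in frame 1 and (0.9, 8.9) in frame 2.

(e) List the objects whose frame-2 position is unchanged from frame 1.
the green pentagon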